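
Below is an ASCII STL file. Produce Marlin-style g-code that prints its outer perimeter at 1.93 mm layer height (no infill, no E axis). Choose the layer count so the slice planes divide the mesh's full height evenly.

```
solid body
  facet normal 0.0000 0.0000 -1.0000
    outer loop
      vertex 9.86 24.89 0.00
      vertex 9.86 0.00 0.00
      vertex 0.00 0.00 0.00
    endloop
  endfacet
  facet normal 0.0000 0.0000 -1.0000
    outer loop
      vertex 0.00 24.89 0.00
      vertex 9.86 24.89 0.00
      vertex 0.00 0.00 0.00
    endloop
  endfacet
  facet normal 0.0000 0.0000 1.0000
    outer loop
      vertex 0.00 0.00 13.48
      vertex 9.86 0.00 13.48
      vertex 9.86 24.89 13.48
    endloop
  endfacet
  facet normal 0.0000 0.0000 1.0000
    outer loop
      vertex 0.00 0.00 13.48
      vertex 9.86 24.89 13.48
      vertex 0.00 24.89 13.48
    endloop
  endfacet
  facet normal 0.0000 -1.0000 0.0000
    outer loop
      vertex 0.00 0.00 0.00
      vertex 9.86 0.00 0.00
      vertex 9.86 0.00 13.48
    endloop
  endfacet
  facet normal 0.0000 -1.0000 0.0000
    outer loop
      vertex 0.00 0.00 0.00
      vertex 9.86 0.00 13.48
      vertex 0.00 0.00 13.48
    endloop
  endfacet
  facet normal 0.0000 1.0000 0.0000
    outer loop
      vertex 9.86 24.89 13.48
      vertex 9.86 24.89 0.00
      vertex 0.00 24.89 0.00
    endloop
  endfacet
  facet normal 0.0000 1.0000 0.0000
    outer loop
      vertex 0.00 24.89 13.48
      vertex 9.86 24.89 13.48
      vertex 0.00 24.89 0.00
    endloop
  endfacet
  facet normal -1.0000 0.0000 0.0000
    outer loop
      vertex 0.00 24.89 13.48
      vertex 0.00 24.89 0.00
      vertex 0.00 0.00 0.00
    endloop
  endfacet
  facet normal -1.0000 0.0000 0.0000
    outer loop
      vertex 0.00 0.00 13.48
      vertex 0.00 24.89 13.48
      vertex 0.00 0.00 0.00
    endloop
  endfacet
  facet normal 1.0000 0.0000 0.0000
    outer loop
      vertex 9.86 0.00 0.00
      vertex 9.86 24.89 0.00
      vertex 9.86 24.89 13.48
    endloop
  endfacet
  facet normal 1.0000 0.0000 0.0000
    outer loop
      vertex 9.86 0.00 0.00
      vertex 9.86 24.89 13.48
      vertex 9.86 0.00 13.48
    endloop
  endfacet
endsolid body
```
; perimeter-only toolpath
G21 ; units = mm
G90 ; absolute positioning
G28 ; home
; layer 1
G0 Z1.93
G0 X0.00 Y0.00
G1 X9.86 Y0.00
G1 X9.86 Y24.89
G1 X0.00 Y24.89
G1 X0.00 Y0.00
; layer 2
G0 Z3.85
G0 X0.00 Y0.00
G1 X9.86 Y0.00
G1 X9.86 Y24.89
G1 X0.00 Y24.89
G1 X0.00 Y0.00
; layer 3
G0 Z5.78
G0 X0.00 Y0.00
G1 X9.86 Y0.00
G1 X9.86 Y24.89
G1 X0.00 Y24.89
G1 X0.00 Y0.00
; layer 4
G0 Z7.70
G0 X0.00 Y0.00
G1 X9.86 Y0.00
G1 X9.86 Y24.89
G1 X0.00 Y24.89
G1 X0.00 Y0.00
; layer 5
G0 Z9.63
G0 X0.00 Y0.00
G1 X9.86 Y0.00
G1 X9.86 Y24.89
G1 X0.00 Y24.89
G1 X0.00 Y0.00
; layer 6
G0 Z11.55
G0 X0.00 Y0.00
G1 X9.86 Y0.00
G1 X9.86 Y24.89
G1 X0.00 Y24.89
G1 X0.00 Y0.00
; layer 7
G0 Z13.48
G0 X0.00 Y0.00
G1 X9.86 Y0.00
G1 X9.86 Y24.89
G1 X0.00 Y24.89
G1 X0.00 Y0.00
M2 ; end

The solid is a rectangular box, roughly 9.86 × 24.9 mm footprint and 13.5 mm tall. Slicing at Δz = 1.93 mm — 7 equal slices spanning the solid's height, so layer i sits at z = i·h/7 — gives 7 non-empty perimeters. Each is a 4-segment closed polygon; G0 lifts to the layer z and rapids to the start vertex, then G1 traces the edges.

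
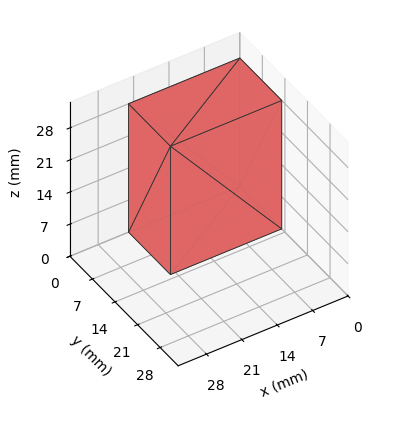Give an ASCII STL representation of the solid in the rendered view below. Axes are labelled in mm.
Reading the render: the shape is a rectangular box, roughly 22 × 13 mm footprint and 28 mm tall (dimensions read to the nearest mm from the axis ticks). For the STL, each face is triangulated and given an outward normal.

solid part
  facet normal 0.0000 0.0000 -1.0000
    outer loop
      vertex 22.0 13.0 0.0
      vertex 22.0 0.0 0.0
      vertex 0.0 0.0 0.0
    endloop
  endfacet
  facet normal 0.0000 0.0000 -1.0000
    outer loop
      vertex 0.0 13.0 0.0
      vertex 22.0 13.0 0.0
      vertex 0.0 0.0 0.0
    endloop
  endfacet
  facet normal 0.0000 0.0000 1.0000
    outer loop
      vertex 0.0 0.0 28.0
      vertex 22.0 0.0 28.0
      vertex 22.0 13.0 28.0
    endloop
  endfacet
  facet normal 0.0000 0.0000 1.0000
    outer loop
      vertex 0.0 0.0 28.0
      vertex 22.0 13.0 28.0
      vertex 0.0 13.0 28.0
    endloop
  endfacet
  facet normal 0.0000 -1.0000 0.0000
    outer loop
      vertex 0.0 0.0 0.0
      vertex 22.0 0.0 0.0
      vertex 22.0 0.0 28.0
    endloop
  endfacet
  facet normal 0.0000 -1.0000 0.0000
    outer loop
      vertex 0.0 0.0 0.0
      vertex 22.0 0.0 28.0
      vertex 0.0 0.0 28.0
    endloop
  endfacet
  facet normal 0.0000 1.0000 0.0000
    outer loop
      vertex 22.0 13.0 28.0
      vertex 22.0 13.0 0.0
      vertex 0.0 13.0 0.0
    endloop
  endfacet
  facet normal 0.0000 1.0000 0.0000
    outer loop
      vertex 0.0 13.0 28.0
      vertex 22.0 13.0 28.0
      vertex 0.0 13.0 0.0
    endloop
  endfacet
  facet normal -1.0000 0.0000 0.0000
    outer loop
      vertex 0.0 13.0 28.0
      vertex 0.0 13.0 0.0
      vertex 0.0 0.0 0.0
    endloop
  endfacet
  facet normal -1.0000 0.0000 0.0000
    outer loop
      vertex 0.0 0.0 28.0
      vertex 0.0 13.0 28.0
      vertex 0.0 0.0 0.0
    endloop
  endfacet
  facet normal 1.0000 0.0000 0.0000
    outer loop
      vertex 22.0 0.0 0.0
      vertex 22.0 13.0 0.0
      vertex 22.0 13.0 28.0
    endloop
  endfacet
  facet normal 1.0000 0.0000 0.0000
    outer loop
      vertex 22.0 0.0 0.0
      vertex 22.0 13.0 28.0
      vertex 22.0 0.0 28.0
    endloop
  endfacet
endsolid part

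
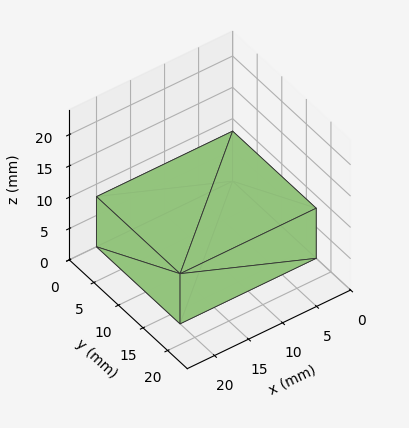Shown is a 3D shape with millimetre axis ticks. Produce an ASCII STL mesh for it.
Reading the render: the shape is a rectangular box, roughly 20 × 17 mm footprint and 8 mm tall (dimensions read to the nearest mm from the axis ticks). For the STL, each face is triangulated and given an outward normal.

solid part
  facet normal 0.0000 0.0000 -1.0000
    outer loop
      vertex 20.000 17.000 0.000
      vertex 20.000 0.000 0.000
      vertex 0.000 0.000 0.000
    endloop
  endfacet
  facet normal 0.0000 0.0000 -1.0000
    outer loop
      vertex 0.000 17.000 0.000
      vertex 20.000 17.000 0.000
      vertex 0.000 0.000 0.000
    endloop
  endfacet
  facet normal 0.0000 0.0000 1.0000
    outer loop
      vertex 0.000 0.000 8.000
      vertex 20.000 0.000 8.000
      vertex 20.000 17.000 8.000
    endloop
  endfacet
  facet normal 0.0000 0.0000 1.0000
    outer loop
      vertex 0.000 0.000 8.000
      vertex 20.000 17.000 8.000
      vertex 0.000 17.000 8.000
    endloop
  endfacet
  facet normal 0.0000 -1.0000 0.0000
    outer loop
      vertex 0.000 0.000 0.000
      vertex 20.000 0.000 0.000
      vertex 20.000 0.000 8.000
    endloop
  endfacet
  facet normal 0.0000 -1.0000 0.0000
    outer loop
      vertex 0.000 0.000 0.000
      vertex 20.000 0.000 8.000
      vertex 0.000 0.000 8.000
    endloop
  endfacet
  facet normal 0.0000 1.0000 0.0000
    outer loop
      vertex 20.000 17.000 8.000
      vertex 20.000 17.000 0.000
      vertex 0.000 17.000 0.000
    endloop
  endfacet
  facet normal 0.0000 1.0000 0.0000
    outer loop
      vertex 0.000 17.000 8.000
      vertex 20.000 17.000 8.000
      vertex 0.000 17.000 0.000
    endloop
  endfacet
  facet normal -1.0000 0.0000 0.0000
    outer loop
      vertex 0.000 17.000 8.000
      vertex 0.000 17.000 0.000
      vertex 0.000 0.000 0.000
    endloop
  endfacet
  facet normal -1.0000 0.0000 0.0000
    outer loop
      vertex 0.000 0.000 8.000
      vertex 0.000 17.000 8.000
      vertex 0.000 0.000 0.000
    endloop
  endfacet
  facet normal 1.0000 0.0000 0.0000
    outer loop
      vertex 20.000 0.000 0.000
      vertex 20.000 17.000 0.000
      vertex 20.000 17.000 8.000
    endloop
  endfacet
  facet normal 1.0000 0.0000 0.0000
    outer loop
      vertex 20.000 0.000 0.000
      vertex 20.000 17.000 8.000
      vertex 20.000 0.000 8.000
    endloop
  endfacet
endsolid part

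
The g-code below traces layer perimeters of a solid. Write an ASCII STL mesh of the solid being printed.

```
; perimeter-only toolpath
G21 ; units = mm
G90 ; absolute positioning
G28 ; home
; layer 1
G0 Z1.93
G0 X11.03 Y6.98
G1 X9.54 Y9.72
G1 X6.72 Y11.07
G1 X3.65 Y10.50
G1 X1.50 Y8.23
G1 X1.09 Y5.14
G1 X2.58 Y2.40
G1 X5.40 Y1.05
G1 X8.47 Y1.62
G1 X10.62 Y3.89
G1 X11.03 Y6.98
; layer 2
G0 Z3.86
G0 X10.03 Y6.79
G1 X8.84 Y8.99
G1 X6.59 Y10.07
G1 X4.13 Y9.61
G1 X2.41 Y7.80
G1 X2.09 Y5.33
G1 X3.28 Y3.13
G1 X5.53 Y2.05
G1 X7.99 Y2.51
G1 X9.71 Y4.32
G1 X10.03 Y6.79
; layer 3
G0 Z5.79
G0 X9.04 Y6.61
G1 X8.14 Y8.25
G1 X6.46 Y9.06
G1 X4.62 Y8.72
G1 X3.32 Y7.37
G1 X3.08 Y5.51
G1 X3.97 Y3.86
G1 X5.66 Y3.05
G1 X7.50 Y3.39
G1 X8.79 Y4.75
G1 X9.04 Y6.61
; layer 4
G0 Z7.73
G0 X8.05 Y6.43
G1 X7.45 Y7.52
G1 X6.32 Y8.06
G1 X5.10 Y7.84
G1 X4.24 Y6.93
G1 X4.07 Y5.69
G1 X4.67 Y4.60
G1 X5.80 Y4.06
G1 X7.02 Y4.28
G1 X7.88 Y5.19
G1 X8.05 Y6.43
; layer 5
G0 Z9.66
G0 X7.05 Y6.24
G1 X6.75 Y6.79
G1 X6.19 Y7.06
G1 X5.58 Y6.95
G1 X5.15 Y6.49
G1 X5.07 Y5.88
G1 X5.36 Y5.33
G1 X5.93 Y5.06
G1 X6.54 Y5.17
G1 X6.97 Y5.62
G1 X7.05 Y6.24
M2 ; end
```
solid part
  facet normal 0.0000 0.0000 -1.0000
    outer loop
      vertex 6.85 12.07 0.00
      vertex 10.23 10.45 0.00
      vertex 12.02 7.16 0.00
    endloop
  endfacet
  facet normal 0.0000 0.0000 -1.0000
    outer loop
      vertex 3.17 11.39 0.00
      vertex 6.85 12.07 0.00
      vertex 12.02 7.16 0.00
    endloop
  endfacet
  facet normal 0.0000 0.0000 -1.0000
    outer loop
      vertex 0.59 8.67 0.00
      vertex 3.17 11.39 0.00
      vertex 12.02 7.16 0.00
    endloop
  endfacet
  facet normal 0.0000 0.0000 -1.0000
    outer loop
      vertex 0.10 4.96 0.00
      vertex 0.59 8.67 0.00
      vertex 12.02 7.16 0.00
    endloop
  endfacet
  facet normal 0.0000 0.0000 -1.0000
    outer loop
      vertex 1.89 1.67 0.00
      vertex 0.10 4.96 0.00
      vertex 12.02 7.16 0.00
    endloop
  endfacet
  facet normal 0.0000 0.0000 -1.0000
    outer loop
      vertex 5.27 0.05 0.00
      vertex 1.89 1.67 0.00
      vertex 12.02 7.16 0.00
    endloop
  endfacet
  facet normal 0.0000 0.0000 -1.0000
    outer loop
      vertex 8.95 0.73 0.00
      vertex 5.27 0.05 0.00
      vertex 12.02 7.16 0.00
    endloop
  endfacet
  facet normal 0.0000 0.0000 -1.0000
    outer loop
      vertex 11.53 3.45 0.00
      vertex 8.95 0.73 0.00
      vertex 12.02 7.16 0.00
    endloop
  endfacet
  facet normal 0.7866 0.4280 0.4451
    outer loop
      vertex 12.02 7.16 0.00
      vertex 10.23 10.45 0.00
      vertex 6.06 6.06 11.59
    endloop
  endfacet
  facet normal 0.3870 0.8075 0.4451
    outer loop
      vertex 10.23 10.45 0.00
      vertex 6.85 12.07 0.00
      vertex 6.06 6.06 11.59
    endloop
  endfacet
  facet normal -0.1627 0.8804 0.4454
    outer loop
      vertex 6.85 12.07 0.00
      vertex 3.17 11.39 0.00
      vertex 6.06 6.06 11.59
    endloop
  endfacet
  facet normal -0.6496 0.6162 0.4453
    outer loop
      vertex 3.17 11.39 0.00
      vertex 0.59 8.67 0.00
      vertex 6.06 6.06 11.59
    endloop
  endfacet
  facet normal -0.8877 0.1172 0.4453
    outer loop
      vertex 0.59 8.67 0.00
      vertex 0.10 4.96 0.00
      vertex 6.06 6.06 11.59
    endloop
  endfacet
  facet normal -0.7866 -0.4280 0.4451
    outer loop
      vertex 0.10 4.96 0.00
      vertex 1.89 1.67 0.00
      vertex 6.06 6.06 11.59
    endloop
  endfacet
  facet normal -0.3870 -0.8075 0.4451
    outer loop
      vertex 1.89 1.67 0.00
      vertex 5.27 0.05 0.00
      vertex 6.06 6.06 11.59
    endloop
  endfacet
  facet normal 0.1627 -0.8804 0.4454
    outer loop
      vertex 5.27 0.05 0.00
      vertex 8.95 0.73 0.00
      vertex 6.06 6.06 11.59
    endloop
  endfacet
  facet normal 0.6496 -0.6162 0.4453
    outer loop
      vertex 8.95 0.73 0.00
      vertex 11.53 3.45 0.00
      vertex 6.06 6.06 11.59
    endloop
  endfacet
  facet normal 0.8877 -0.1172 0.4453
    outer loop
      vertex 11.53 3.45 0.00
      vertex 12.02 7.16 0.00
      vertex 6.06 6.06 11.59
    endloop
  endfacet
endsolid part

The G0 Z moves step by Δz≈1.93 mm. The G1 loops shrink linearly with z, so the solid tapers from its base footprint up to z≈11.6. Closing with a flat bottom cap and the tapered top and triangulating gives 18 facets — a regular 10-sided pyramid, base circumscribed radius ≈ 6.06 mm, apex at z ≈ 11.6 mm.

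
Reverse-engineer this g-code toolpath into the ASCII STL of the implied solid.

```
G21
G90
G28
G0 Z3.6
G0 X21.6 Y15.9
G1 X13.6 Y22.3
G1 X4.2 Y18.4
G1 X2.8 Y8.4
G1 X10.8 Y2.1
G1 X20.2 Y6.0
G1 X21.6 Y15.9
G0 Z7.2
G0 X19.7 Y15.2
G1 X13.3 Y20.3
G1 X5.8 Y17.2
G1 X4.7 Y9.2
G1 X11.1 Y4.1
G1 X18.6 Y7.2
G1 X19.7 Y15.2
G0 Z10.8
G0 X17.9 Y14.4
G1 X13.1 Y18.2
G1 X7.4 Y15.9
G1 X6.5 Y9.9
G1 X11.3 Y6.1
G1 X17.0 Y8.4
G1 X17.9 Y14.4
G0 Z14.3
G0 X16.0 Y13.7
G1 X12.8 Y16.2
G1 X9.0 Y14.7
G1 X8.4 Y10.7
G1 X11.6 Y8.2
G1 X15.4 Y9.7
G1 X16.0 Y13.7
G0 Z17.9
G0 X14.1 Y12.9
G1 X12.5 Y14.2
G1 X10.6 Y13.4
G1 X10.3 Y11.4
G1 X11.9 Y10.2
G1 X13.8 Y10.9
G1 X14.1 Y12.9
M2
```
solid part
  facet normal 0.0000 0.0000 -1.0000
    outer loop
      vertex 2.6 19.7 0.0
      vertex 13.9 24.3 0.0
      vertex 23.5 16.7 0.0
    endloop
  endfacet
  facet normal 0.0000 0.0000 -1.0000
    outer loop
      vertex 0.9 7.7 0.0
      vertex 2.6 19.7 0.0
      vertex 23.5 16.7 0.0
    endloop
  endfacet
  facet normal 0.0000 0.0000 -1.0000
    outer loop
      vertex 10.5 0.1 0.0
      vertex 0.9 7.7 0.0
      vertex 23.5 16.7 0.0
    endloop
  endfacet
  facet normal 0.0000 0.0000 -1.0000
    outer loop
      vertex 21.8 4.7 0.0
      vertex 10.5 0.1 0.0
      vertex 23.5 16.7 0.0
    endloop
  endfacet
  facet normal 0.5573 0.7040 0.4403
    outer loop
      vertex 23.5 16.7 0.0
      vertex 13.9 24.3 0.0
      vertex 12.2 12.2 21.5
    endloop
  endfacet
  facet normal -0.3384 0.8312 0.4411
    outer loop
      vertex 13.9 24.3 0.0
      vertex 2.6 19.7 0.0
      vertex 12.2 12.2 21.5
    endloop
  endfacet
  facet normal -0.8888 0.1259 0.4408
    outer loop
      vertex 2.6 19.7 0.0
      vertex 0.9 7.7 0.0
      vertex 12.2 12.2 21.5
    endloop
  endfacet
  facet normal -0.5573 -0.7040 0.4403
    outer loop
      vertex 0.9 7.7 0.0
      vertex 10.5 0.1 0.0
      vertex 12.2 12.2 21.5
    endloop
  endfacet
  facet normal 0.3384 -0.8312 0.4411
    outer loop
      vertex 10.5 0.1 0.0
      vertex 21.8 4.7 0.0
      vertex 12.2 12.2 21.5
    endloop
  endfacet
  facet normal 0.8888 -0.1259 0.4408
    outer loop
      vertex 21.8 4.7 0.0
      vertex 23.5 16.7 0.0
      vertex 12.2 12.2 21.5
    endloop
  endfacet
endsolid part

The G0 Z moves step by Δz≈3.6 mm. The G1 loops shrink linearly with z, so the solid tapers from its base footprint up to z≈21.5. Closing with a flat bottom cap and the tapered top and triangulating gives 10 facets — a regular 6-sided pyramid, base circumscribed radius ≈ 12.2 mm, apex at z ≈ 21.5 mm.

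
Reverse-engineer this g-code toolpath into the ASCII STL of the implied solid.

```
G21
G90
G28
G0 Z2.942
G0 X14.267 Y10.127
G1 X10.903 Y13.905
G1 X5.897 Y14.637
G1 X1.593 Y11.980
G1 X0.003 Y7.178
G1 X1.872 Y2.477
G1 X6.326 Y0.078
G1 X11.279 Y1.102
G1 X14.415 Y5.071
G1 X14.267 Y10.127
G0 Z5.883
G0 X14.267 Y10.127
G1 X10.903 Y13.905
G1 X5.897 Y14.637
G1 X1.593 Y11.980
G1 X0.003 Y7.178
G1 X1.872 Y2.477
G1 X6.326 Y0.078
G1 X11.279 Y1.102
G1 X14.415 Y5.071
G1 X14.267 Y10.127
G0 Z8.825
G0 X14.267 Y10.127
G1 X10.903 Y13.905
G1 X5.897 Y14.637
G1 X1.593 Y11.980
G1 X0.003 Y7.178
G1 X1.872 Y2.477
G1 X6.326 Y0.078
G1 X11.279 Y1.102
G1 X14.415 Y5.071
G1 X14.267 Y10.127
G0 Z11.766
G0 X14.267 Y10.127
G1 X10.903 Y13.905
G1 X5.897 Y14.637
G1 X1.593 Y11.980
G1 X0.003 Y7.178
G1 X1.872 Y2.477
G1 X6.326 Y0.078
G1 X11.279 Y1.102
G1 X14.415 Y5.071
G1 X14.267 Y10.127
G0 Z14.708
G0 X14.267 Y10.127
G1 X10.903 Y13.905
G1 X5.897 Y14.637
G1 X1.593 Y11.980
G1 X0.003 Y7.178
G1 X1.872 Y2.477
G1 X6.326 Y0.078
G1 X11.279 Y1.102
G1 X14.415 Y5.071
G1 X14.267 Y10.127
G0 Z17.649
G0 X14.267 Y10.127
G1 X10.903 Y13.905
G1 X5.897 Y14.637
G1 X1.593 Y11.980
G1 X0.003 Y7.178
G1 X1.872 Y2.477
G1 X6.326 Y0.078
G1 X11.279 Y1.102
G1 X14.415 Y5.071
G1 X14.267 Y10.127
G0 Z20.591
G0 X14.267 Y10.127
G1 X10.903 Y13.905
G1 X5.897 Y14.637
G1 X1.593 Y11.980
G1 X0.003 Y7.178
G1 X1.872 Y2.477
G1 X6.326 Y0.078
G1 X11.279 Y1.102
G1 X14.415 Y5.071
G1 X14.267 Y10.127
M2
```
solid part
  facet normal 0.0000 0.0000 -1.0000
    outer loop
      vertex 5.897 14.637 0.000
      vertex 10.903 13.905 0.000
      vertex 14.267 10.127 0.000
    endloop
  endfacet
  facet normal 0.0000 0.0000 -1.0000
    outer loop
      vertex 1.593 11.980 0.000
      vertex 5.897 14.637 0.000
      vertex 14.267 10.127 0.000
    endloop
  endfacet
  facet normal 0.0000 0.0000 -1.0000
    outer loop
      vertex 0.003 7.178 0.000
      vertex 1.593 11.980 0.000
      vertex 14.267 10.127 0.000
    endloop
  endfacet
  facet normal 0.0000 0.0000 -1.0000
    outer loop
      vertex 1.872 2.477 0.000
      vertex 0.003 7.178 0.000
      vertex 14.267 10.127 0.000
    endloop
  endfacet
  facet normal 0.0000 0.0000 -1.0000
    outer loop
      vertex 6.326 0.078 0.000
      vertex 1.872 2.477 0.000
      vertex 14.267 10.127 0.000
    endloop
  endfacet
  facet normal 0.0000 0.0000 -1.0000
    outer loop
      vertex 11.279 1.102 0.000
      vertex 6.326 0.078 0.000
      vertex 14.267 10.127 0.000
    endloop
  endfacet
  facet normal 0.0000 0.0000 -1.0000
    outer loop
      vertex 14.415 5.071 0.000
      vertex 11.279 1.102 0.000
      vertex 14.267 10.127 0.000
    endloop
  endfacet
  facet normal 0.0000 0.0000 1.0000
    outer loop
      vertex 14.267 10.127 20.591
      vertex 10.903 13.905 20.591
      vertex 5.897 14.637 20.591
    endloop
  endfacet
  facet normal 0.0000 0.0000 1.0000
    outer loop
      vertex 14.267 10.127 20.591
      vertex 5.897 14.637 20.591
      vertex 1.593 11.980 20.591
    endloop
  endfacet
  facet normal 0.0000 0.0000 1.0000
    outer loop
      vertex 14.267 10.127 20.591
      vertex 1.593 11.980 20.591
      vertex 0.003 7.178 20.591
    endloop
  endfacet
  facet normal 0.0000 0.0000 1.0000
    outer loop
      vertex 14.267 10.127 20.591
      vertex 0.003 7.178 20.591
      vertex 1.872 2.477 20.591
    endloop
  endfacet
  facet normal 0.0000 0.0000 1.0000
    outer loop
      vertex 14.267 10.127 20.591
      vertex 1.872 2.477 20.591
      vertex 6.326 0.078 20.591
    endloop
  endfacet
  facet normal 0.0000 0.0000 1.0000
    outer loop
      vertex 14.267 10.127 20.591
      vertex 6.326 0.078 20.591
      vertex 11.279 1.102 20.591
    endloop
  endfacet
  facet normal 0.0000 0.0000 1.0000
    outer loop
      vertex 14.267 10.127 20.591
      vertex 11.279 1.102 20.591
      vertex 14.415 5.071 20.591
    endloop
  endfacet
  facet normal 0.7468 0.6650 0.0000
    outer loop
      vertex 14.267 10.127 0.000
      vertex 10.903 13.905 0.000
      vertex 10.903 13.905 20.591
    endloop
  endfacet
  facet normal 0.7468 0.6650 0.0000
    outer loop
      vertex 14.267 10.127 0.000
      vertex 10.903 13.905 20.591
      vertex 14.267 10.127 20.591
    endloop
  endfacet
  facet normal 0.1447 0.9895 0.0000
    outer loop
      vertex 10.903 13.905 0.000
      vertex 5.897 14.637 0.000
      vertex 5.897 14.637 20.591
    endloop
  endfacet
  facet normal 0.1447 0.9895 0.0000
    outer loop
      vertex 10.903 13.905 0.000
      vertex 5.897 14.637 20.591
      vertex 10.903 13.905 20.591
    endloop
  endfacet
  facet normal -0.5253 0.8509 0.0000
    outer loop
      vertex 5.897 14.637 0.000
      vertex 1.593 11.980 0.000
      vertex 1.593 11.980 20.591
    endloop
  endfacet
  facet normal -0.5253 0.8509 0.0000
    outer loop
      vertex 5.897 14.637 0.000
      vertex 1.593 11.980 20.591
      vertex 5.897 14.637 20.591
    endloop
  endfacet
  facet normal -0.9493 0.3143 0.0000
    outer loop
      vertex 1.593 11.980 0.000
      vertex 0.003 7.178 0.000
      vertex 0.003 7.178 20.591
    endloop
  endfacet
  facet normal -0.9493 0.3143 0.0000
    outer loop
      vertex 1.593 11.980 0.000
      vertex 0.003 7.178 20.591
      vertex 1.593 11.980 20.591
    endloop
  endfacet
  facet normal -0.9293 -0.3694 0.0000
    outer loop
      vertex 0.003 7.178 0.000
      vertex 1.872 2.477 0.000
      vertex 1.872 2.477 20.591
    endloop
  endfacet
  facet normal -0.9293 -0.3694 0.0000
    outer loop
      vertex 0.003 7.178 0.000
      vertex 1.872 2.477 20.591
      vertex 0.003 7.178 20.591
    endloop
  endfacet
  facet normal -0.4742 -0.8804 0.0000
    outer loop
      vertex 1.872 2.477 0.000
      vertex 6.326 0.078 0.000
      vertex 6.326 0.078 20.591
    endloop
  endfacet
  facet normal -0.4742 -0.8804 0.0000
    outer loop
      vertex 1.872 2.477 0.000
      vertex 6.326 0.078 20.591
      vertex 1.872 2.477 20.591
    endloop
  endfacet
  facet normal 0.2025 -0.9793 0.0000
    outer loop
      vertex 6.326 0.078 0.000
      vertex 11.279 1.102 0.000
      vertex 11.279 1.102 20.591
    endloop
  endfacet
  facet normal 0.2025 -0.9793 0.0000
    outer loop
      vertex 6.326 0.078 0.000
      vertex 11.279 1.102 20.591
      vertex 6.326 0.078 20.591
    endloop
  endfacet
  facet normal 0.7846 -0.6200 0.0000
    outer loop
      vertex 11.279 1.102 0.000
      vertex 14.415 5.071 0.000
      vertex 14.415 5.071 20.591
    endloop
  endfacet
  facet normal 0.7846 -0.6200 0.0000
    outer loop
      vertex 11.279 1.102 0.000
      vertex 14.415 5.071 20.591
      vertex 11.279 1.102 20.591
    endloop
  endfacet
  facet normal 0.9996 0.0293 0.0000
    outer loop
      vertex 14.415 5.071 0.000
      vertex 14.267 10.127 0.000
      vertex 14.267 10.127 20.591
    endloop
  endfacet
  facet normal 0.9996 0.0293 0.0000
    outer loop
      vertex 14.415 5.071 0.000
      vertex 14.267 10.127 20.591
      vertex 14.415 5.071 20.591
    endloop
  endfacet
endsolid part

The G0 Z moves step by Δz≈2.942 mm. Every layer's G1 loop is the same polygon, so the solid is a straight extrusion of it from z=0 to z≈20.6. Closing with flat bottom and top caps and triangulating gives 32 facets — a regular 9-sided prism (a cylinder approximated with 9 flat sides), circumscribed radius ≈ 7.39 mm, height ≈ 20.6 mm.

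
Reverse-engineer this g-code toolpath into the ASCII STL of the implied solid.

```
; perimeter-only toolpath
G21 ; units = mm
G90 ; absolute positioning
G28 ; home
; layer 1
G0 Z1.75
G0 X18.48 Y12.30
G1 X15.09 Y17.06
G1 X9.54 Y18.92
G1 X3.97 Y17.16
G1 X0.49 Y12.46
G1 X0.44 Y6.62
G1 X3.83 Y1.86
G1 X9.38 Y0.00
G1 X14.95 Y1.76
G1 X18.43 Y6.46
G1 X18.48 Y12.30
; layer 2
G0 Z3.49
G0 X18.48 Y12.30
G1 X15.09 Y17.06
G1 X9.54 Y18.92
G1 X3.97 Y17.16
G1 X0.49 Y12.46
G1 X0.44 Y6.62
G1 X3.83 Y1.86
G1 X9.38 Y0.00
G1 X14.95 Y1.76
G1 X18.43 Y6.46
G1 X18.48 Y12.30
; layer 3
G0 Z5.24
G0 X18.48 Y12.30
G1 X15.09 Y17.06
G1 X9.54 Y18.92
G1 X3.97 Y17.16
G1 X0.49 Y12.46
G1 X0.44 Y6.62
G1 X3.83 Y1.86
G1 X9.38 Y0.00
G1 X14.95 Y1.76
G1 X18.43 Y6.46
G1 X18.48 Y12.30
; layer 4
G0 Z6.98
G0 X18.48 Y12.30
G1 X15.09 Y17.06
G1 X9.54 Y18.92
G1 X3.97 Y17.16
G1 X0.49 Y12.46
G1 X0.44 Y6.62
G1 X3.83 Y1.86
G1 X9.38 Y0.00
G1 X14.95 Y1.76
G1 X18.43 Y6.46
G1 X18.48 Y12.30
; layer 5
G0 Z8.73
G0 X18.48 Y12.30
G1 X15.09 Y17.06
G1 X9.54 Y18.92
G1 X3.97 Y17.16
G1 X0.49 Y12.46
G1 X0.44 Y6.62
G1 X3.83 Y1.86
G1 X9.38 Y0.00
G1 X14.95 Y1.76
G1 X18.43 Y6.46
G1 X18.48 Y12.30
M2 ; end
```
solid part
  facet normal 0.0000 0.0000 -1.0000
    outer loop
      vertex 9.54 18.92 0.00
      vertex 15.09 17.06 0.00
      vertex 18.48 12.30 0.00
    endloop
  endfacet
  facet normal 0.0000 0.0000 -1.0000
    outer loop
      vertex 3.97 17.16 0.00
      vertex 9.54 18.92 0.00
      vertex 18.48 12.30 0.00
    endloop
  endfacet
  facet normal 0.0000 0.0000 -1.0000
    outer loop
      vertex 0.49 12.46 0.00
      vertex 3.97 17.16 0.00
      vertex 18.48 12.30 0.00
    endloop
  endfacet
  facet normal 0.0000 0.0000 -1.0000
    outer loop
      vertex 0.44 6.62 0.00
      vertex 0.49 12.46 0.00
      vertex 18.48 12.30 0.00
    endloop
  endfacet
  facet normal 0.0000 0.0000 -1.0000
    outer loop
      vertex 3.83 1.86 0.00
      vertex 0.44 6.62 0.00
      vertex 18.48 12.30 0.00
    endloop
  endfacet
  facet normal 0.0000 0.0000 -1.0000
    outer loop
      vertex 9.38 0.00 0.00
      vertex 3.83 1.86 0.00
      vertex 18.48 12.30 0.00
    endloop
  endfacet
  facet normal 0.0000 0.0000 -1.0000
    outer loop
      vertex 14.95 1.76 0.00
      vertex 9.38 0.00 0.00
      vertex 18.48 12.30 0.00
    endloop
  endfacet
  facet normal 0.0000 0.0000 -1.0000
    outer loop
      vertex 18.43 6.46 0.00
      vertex 14.95 1.76 0.00
      vertex 18.48 12.30 0.00
    endloop
  endfacet
  facet normal 0.0000 0.0000 1.0000
    outer loop
      vertex 18.48 12.30 8.73
      vertex 15.09 17.06 8.73
      vertex 9.54 18.92 8.73
    endloop
  endfacet
  facet normal 0.0000 0.0000 1.0000
    outer loop
      vertex 18.48 12.30 8.73
      vertex 9.54 18.92 8.73
      vertex 3.97 17.16 8.73
    endloop
  endfacet
  facet normal 0.0000 0.0000 1.0000
    outer loop
      vertex 18.48 12.30 8.73
      vertex 3.97 17.16 8.73
      vertex 0.49 12.46 8.73
    endloop
  endfacet
  facet normal 0.0000 0.0000 1.0000
    outer loop
      vertex 18.48 12.30 8.73
      vertex 0.49 12.46 8.73
      vertex 0.44 6.62 8.73
    endloop
  endfacet
  facet normal 0.0000 0.0000 1.0000
    outer loop
      vertex 18.48 12.30 8.73
      vertex 0.44 6.62 8.73
      vertex 3.83 1.86 8.73
    endloop
  endfacet
  facet normal 0.0000 0.0000 1.0000
    outer loop
      vertex 18.48 12.30 8.73
      vertex 3.83 1.86 8.73
      vertex 9.38 0.00 8.73
    endloop
  endfacet
  facet normal 0.0000 0.0000 1.0000
    outer loop
      vertex 18.48 12.30 8.73
      vertex 9.38 0.00 8.73
      vertex 14.95 1.76 8.73
    endloop
  endfacet
  facet normal 0.0000 0.0000 1.0000
    outer loop
      vertex 18.48 12.30 8.73
      vertex 14.95 1.76 8.73
      vertex 18.43 6.46 8.73
    endloop
  endfacet
  facet normal 0.8145 0.5801 0.0000
    outer loop
      vertex 18.48 12.30 0.00
      vertex 15.09 17.06 0.00
      vertex 15.09 17.06 8.73
    endloop
  endfacet
  facet normal 0.8145 0.5801 0.0000
    outer loop
      vertex 18.48 12.30 0.00
      vertex 15.09 17.06 8.73
      vertex 18.48 12.30 8.73
    endloop
  endfacet
  facet normal 0.3178 0.9482 0.0000
    outer loop
      vertex 15.09 17.06 0.00
      vertex 9.54 18.92 0.00
      vertex 9.54 18.92 8.73
    endloop
  endfacet
  facet normal 0.3178 0.9482 0.0000
    outer loop
      vertex 15.09 17.06 0.00
      vertex 9.54 18.92 8.73
      vertex 15.09 17.06 8.73
    endloop
  endfacet
  facet normal -0.3013 0.9535 0.0000
    outer loop
      vertex 9.54 18.92 0.00
      vertex 3.97 17.16 0.00
      vertex 3.97 17.16 8.73
    endloop
  endfacet
  facet normal -0.3013 0.9535 0.0000
    outer loop
      vertex 9.54 18.92 0.00
      vertex 3.97 17.16 8.73
      vertex 9.54 18.92 8.73
    endloop
  endfacet
  facet normal -0.8037 0.5951 0.0000
    outer loop
      vertex 3.97 17.16 0.00
      vertex 0.49 12.46 0.00
      vertex 0.49 12.46 8.73
    endloop
  endfacet
  facet normal -0.8037 0.5951 0.0000
    outer loop
      vertex 3.97 17.16 0.00
      vertex 0.49 12.46 8.73
      vertex 3.97 17.16 8.73
    endloop
  endfacet
  facet normal -1.0000 0.0086 0.0000
    outer loop
      vertex 0.49 12.46 0.00
      vertex 0.44 6.62 0.00
      vertex 0.44 6.62 8.73
    endloop
  endfacet
  facet normal -1.0000 0.0086 0.0000
    outer loop
      vertex 0.49 12.46 0.00
      vertex 0.44 6.62 8.73
      vertex 0.49 12.46 8.73
    endloop
  endfacet
  facet normal -0.8145 -0.5801 0.0000
    outer loop
      vertex 0.44 6.62 0.00
      vertex 3.83 1.86 0.00
      vertex 3.83 1.86 8.73
    endloop
  endfacet
  facet normal -0.8145 -0.5801 0.0000
    outer loop
      vertex 0.44 6.62 0.00
      vertex 3.83 1.86 8.73
      vertex 0.44 6.62 8.73
    endloop
  endfacet
  facet normal -0.3178 -0.9482 0.0000
    outer loop
      vertex 3.83 1.86 0.00
      vertex 9.38 0.00 0.00
      vertex 9.38 0.00 8.73
    endloop
  endfacet
  facet normal -0.3178 -0.9482 0.0000
    outer loop
      vertex 3.83 1.86 0.00
      vertex 9.38 0.00 8.73
      vertex 3.83 1.86 8.73
    endloop
  endfacet
  facet normal 0.3013 -0.9535 0.0000
    outer loop
      vertex 9.38 0.00 0.00
      vertex 14.95 1.76 0.00
      vertex 14.95 1.76 8.73
    endloop
  endfacet
  facet normal 0.3013 -0.9535 0.0000
    outer loop
      vertex 9.38 0.00 0.00
      vertex 14.95 1.76 8.73
      vertex 9.38 0.00 8.73
    endloop
  endfacet
  facet normal 0.8037 -0.5951 0.0000
    outer loop
      vertex 14.95 1.76 0.00
      vertex 18.43 6.46 0.00
      vertex 18.43 6.46 8.73
    endloop
  endfacet
  facet normal 0.8037 -0.5951 0.0000
    outer loop
      vertex 14.95 1.76 0.00
      vertex 18.43 6.46 8.73
      vertex 14.95 1.76 8.73
    endloop
  endfacet
  facet normal 1.0000 -0.0086 0.0000
    outer loop
      vertex 18.43 6.46 0.00
      vertex 18.48 12.30 0.00
      vertex 18.48 12.30 8.73
    endloop
  endfacet
  facet normal 1.0000 -0.0086 0.0000
    outer loop
      vertex 18.43 6.46 0.00
      vertex 18.48 12.30 8.73
      vertex 18.43 6.46 8.73
    endloop
  endfacet
endsolid part

The G0 Z moves step by Δz≈1.75 mm. Every layer's G1 loop is the same polygon, so the solid is a straight extrusion of it from z=0 to z≈8.73. Closing with flat bottom and top caps and triangulating gives 36 facets — a regular 10-sided prism (a cylinder approximated with 10 flat sides), circumscribed radius ≈ 9.46 mm, height ≈ 8.73 mm.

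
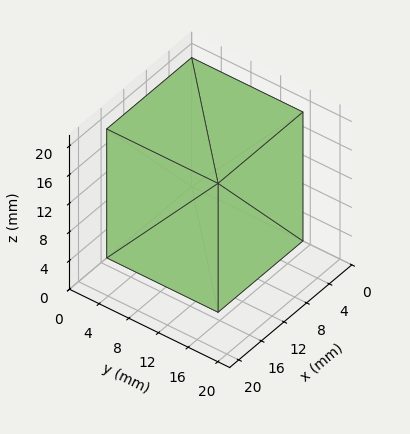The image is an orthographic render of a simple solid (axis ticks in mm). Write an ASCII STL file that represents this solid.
Reading the render: the shape is a rectangular box, roughly 15 × 15 mm footprint and 18 mm tall (dimensions read to the nearest mm from the axis ticks). For the STL, each face is triangulated and given an outward normal.

solid part
  facet normal 0.0000 0.0000 -1.0000
    outer loop
      vertex 15.00 15.00 0.00
      vertex 15.00 0.00 0.00
      vertex 0.00 0.00 0.00
    endloop
  endfacet
  facet normal 0.0000 0.0000 -1.0000
    outer loop
      vertex 0.00 15.00 0.00
      vertex 15.00 15.00 0.00
      vertex 0.00 0.00 0.00
    endloop
  endfacet
  facet normal 0.0000 0.0000 1.0000
    outer loop
      vertex 0.00 0.00 18.00
      vertex 15.00 0.00 18.00
      vertex 15.00 15.00 18.00
    endloop
  endfacet
  facet normal 0.0000 0.0000 1.0000
    outer loop
      vertex 0.00 0.00 18.00
      vertex 15.00 15.00 18.00
      vertex 0.00 15.00 18.00
    endloop
  endfacet
  facet normal 0.0000 -1.0000 0.0000
    outer loop
      vertex 0.00 0.00 0.00
      vertex 15.00 0.00 0.00
      vertex 15.00 0.00 18.00
    endloop
  endfacet
  facet normal 0.0000 -1.0000 0.0000
    outer loop
      vertex 0.00 0.00 0.00
      vertex 15.00 0.00 18.00
      vertex 0.00 0.00 18.00
    endloop
  endfacet
  facet normal 0.0000 1.0000 0.0000
    outer loop
      vertex 15.00 15.00 18.00
      vertex 15.00 15.00 0.00
      vertex 0.00 15.00 0.00
    endloop
  endfacet
  facet normal 0.0000 1.0000 0.0000
    outer loop
      vertex 0.00 15.00 18.00
      vertex 15.00 15.00 18.00
      vertex 0.00 15.00 0.00
    endloop
  endfacet
  facet normal -1.0000 0.0000 0.0000
    outer loop
      vertex 0.00 15.00 18.00
      vertex 0.00 15.00 0.00
      vertex 0.00 0.00 0.00
    endloop
  endfacet
  facet normal -1.0000 0.0000 0.0000
    outer loop
      vertex 0.00 0.00 18.00
      vertex 0.00 15.00 18.00
      vertex 0.00 0.00 0.00
    endloop
  endfacet
  facet normal 1.0000 0.0000 0.0000
    outer loop
      vertex 15.00 0.00 0.00
      vertex 15.00 15.00 0.00
      vertex 15.00 15.00 18.00
    endloop
  endfacet
  facet normal 1.0000 0.0000 0.0000
    outer loop
      vertex 15.00 0.00 0.00
      vertex 15.00 15.00 18.00
      vertex 15.00 0.00 18.00
    endloop
  endfacet
endsolid part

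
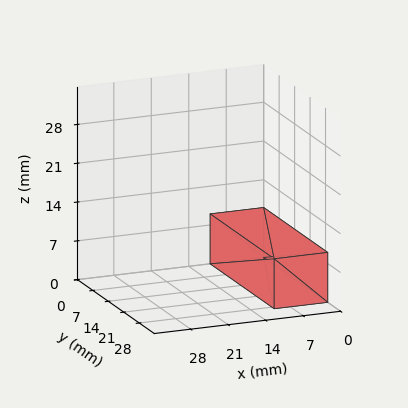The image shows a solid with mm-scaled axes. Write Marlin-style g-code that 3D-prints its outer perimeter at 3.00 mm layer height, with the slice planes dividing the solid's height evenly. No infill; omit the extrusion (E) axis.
Reading the render: the shape is a rectangular box, roughly 10 × 29 mm footprint and 9 mm tall (dimensions read to the nearest mm from the axis ticks). For the g-code, the solid's height is divided into equal slices at the stated Δz and each level perimeter traced with G1 moves after a G0 lift.

; perimeter-only toolpath
G21 ; units = mm
G90 ; absolute positioning
G28 ; home
; layer 1
G0 Z3.00
G0 X0.00 Y0.00
G1 X10.00 Y0.00
G1 X10.00 Y29.00
G1 X0.00 Y29.00
G1 X0.00 Y0.00
; layer 2
G0 Z6.00
G0 X0.00 Y0.00
G1 X10.00 Y0.00
G1 X10.00 Y29.00
G1 X0.00 Y29.00
G1 X0.00 Y0.00
; layer 3
G0 Z9.00
G0 X0.00 Y0.00
G1 X10.00 Y0.00
G1 X10.00 Y29.00
G1 X0.00 Y29.00
G1 X0.00 Y0.00
M2 ; end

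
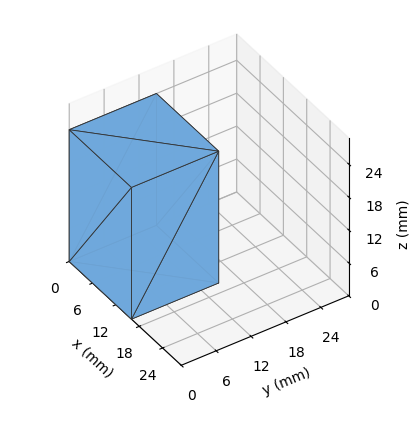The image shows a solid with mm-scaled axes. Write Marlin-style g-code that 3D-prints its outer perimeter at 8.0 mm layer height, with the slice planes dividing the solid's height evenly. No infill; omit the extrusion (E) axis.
Reading the render: the shape is a rectangular box, roughly 16 × 15 mm footprint and 24 mm tall (dimensions read to the nearest mm from the axis ticks). For the g-code, the solid's height is divided into equal slices at the stated Δz and each level perimeter traced with G1 moves after a G0 lift.

; perimeter-only toolpath
G21 ; units = mm
G90 ; absolute positioning
G28 ; home
; layer 1
G0 Z8.0
G0 X0.0 Y0.0
G1 X16.0 Y0.0
G1 X16.0 Y15.0
G1 X0.0 Y15.0
G1 X0.0 Y0.0
; layer 2
G0 Z16.0
G0 X0.0 Y0.0
G1 X16.0 Y0.0
G1 X16.0 Y15.0
G1 X0.0 Y15.0
G1 X0.0 Y0.0
; layer 3
G0 Z24.0
G0 X0.0 Y0.0
G1 X16.0 Y0.0
G1 X16.0 Y15.0
G1 X0.0 Y15.0
G1 X0.0 Y0.0
M2 ; end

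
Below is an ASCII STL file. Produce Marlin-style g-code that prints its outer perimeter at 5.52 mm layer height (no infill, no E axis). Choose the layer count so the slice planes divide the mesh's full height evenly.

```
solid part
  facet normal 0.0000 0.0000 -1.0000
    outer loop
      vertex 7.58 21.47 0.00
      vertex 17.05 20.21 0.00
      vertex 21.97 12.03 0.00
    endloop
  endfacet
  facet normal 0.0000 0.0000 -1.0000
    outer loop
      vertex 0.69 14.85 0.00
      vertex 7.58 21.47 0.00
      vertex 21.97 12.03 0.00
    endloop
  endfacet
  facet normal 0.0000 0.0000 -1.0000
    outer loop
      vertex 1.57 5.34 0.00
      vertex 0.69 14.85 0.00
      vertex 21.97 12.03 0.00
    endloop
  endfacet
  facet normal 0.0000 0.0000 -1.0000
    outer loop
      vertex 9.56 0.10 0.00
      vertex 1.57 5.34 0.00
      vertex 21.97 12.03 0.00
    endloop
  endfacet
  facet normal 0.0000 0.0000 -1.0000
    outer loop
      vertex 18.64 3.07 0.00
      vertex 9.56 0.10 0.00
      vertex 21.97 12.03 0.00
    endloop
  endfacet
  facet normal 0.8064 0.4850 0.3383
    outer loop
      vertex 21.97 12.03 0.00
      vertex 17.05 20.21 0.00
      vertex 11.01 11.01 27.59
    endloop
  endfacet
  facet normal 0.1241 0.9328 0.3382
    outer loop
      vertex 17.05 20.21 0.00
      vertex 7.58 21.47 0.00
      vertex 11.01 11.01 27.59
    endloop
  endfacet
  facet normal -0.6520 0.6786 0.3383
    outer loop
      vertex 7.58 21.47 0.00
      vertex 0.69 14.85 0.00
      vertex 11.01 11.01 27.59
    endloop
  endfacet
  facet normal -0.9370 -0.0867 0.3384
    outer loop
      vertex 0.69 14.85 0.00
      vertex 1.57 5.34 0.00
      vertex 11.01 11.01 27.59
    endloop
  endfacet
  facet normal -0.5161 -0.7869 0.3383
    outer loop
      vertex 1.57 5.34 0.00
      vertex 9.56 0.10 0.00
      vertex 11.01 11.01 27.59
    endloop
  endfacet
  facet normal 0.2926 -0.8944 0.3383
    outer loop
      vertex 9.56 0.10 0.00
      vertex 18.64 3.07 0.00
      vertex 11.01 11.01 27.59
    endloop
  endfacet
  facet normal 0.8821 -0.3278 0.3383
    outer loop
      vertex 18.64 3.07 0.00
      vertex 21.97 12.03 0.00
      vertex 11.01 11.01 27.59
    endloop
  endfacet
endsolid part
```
; perimeter-only toolpath
G21 ; units = mm
G90 ; absolute positioning
G28 ; home
; layer 1
G0 Z5.52
G0 X19.78 Y11.83
G1 X15.84 Y18.37
G1 X8.27 Y19.38
G1 X2.75 Y14.08
G1 X3.46 Y6.47
G1 X9.85 Y2.28
G1 X17.11 Y4.66
G1 X19.78 Y11.83
; layer 2
G0 Z11.04
G0 X17.59 Y11.62
G1 X14.63 Y16.53
G1 X8.95 Y17.29
G1 X4.82 Y13.31
G1 X5.35 Y7.61
G1 X10.14 Y4.46
G1 X15.59 Y6.25
G1 X17.59 Y11.62
; layer 3
G0 Z16.55
G0 X15.39 Y11.42
G1 X13.43 Y14.69
G1 X9.64 Y15.19
G1 X6.88 Y12.55
G1 X7.23 Y8.74
G1 X10.43 Y6.65
G1 X14.06 Y7.83
G1 X15.39 Y11.42
; layer 4
G0 Z22.07
G0 X13.20 Y11.21
G1 X12.22 Y12.85
G1 X10.32 Y13.10
G1 X8.95 Y11.78
G1 X9.12 Y9.88
G1 X10.72 Y8.83
G1 X12.54 Y9.42
G1 X13.20 Y11.21
M2 ; end

The solid is a regular 7-sided pyramid, base circumscribed radius ≈ 11 mm, apex at z ≈ 27.6 mm. Slicing at Δz = 5.52 mm — 5 equal slices spanning the solid's height, so layer i sits at z = i·h/5 — gives 4 non-empty perimeters. Each is a 7-segment closed polygon; G0 lifts to the layer z and rapids to the start vertex, then G1 traces the edges. The cross-section shrinks linearly with z (the slice at the apex is degenerate and omitted).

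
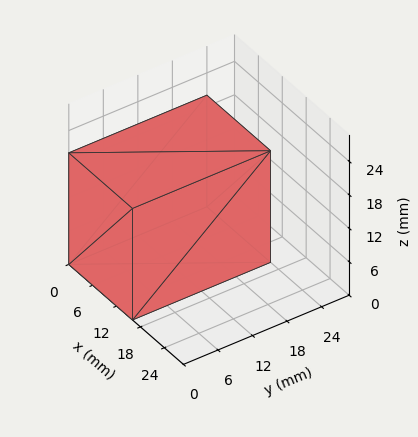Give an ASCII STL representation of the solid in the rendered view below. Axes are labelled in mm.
Reading the render: the shape is a rectangular box, roughly 16 × 24 mm footprint and 20 mm tall (dimensions read to the nearest mm from the axis ticks). For the STL, each face is triangulated and given an outward normal.

solid part
  facet normal 0.0000 0.0000 -1.0000
    outer loop
      vertex 16.0 24.0 0.0
      vertex 16.0 0.0 0.0
      vertex 0.0 0.0 0.0
    endloop
  endfacet
  facet normal 0.0000 0.0000 -1.0000
    outer loop
      vertex 0.0 24.0 0.0
      vertex 16.0 24.0 0.0
      vertex 0.0 0.0 0.0
    endloop
  endfacet
  facet normal 0.0000 0.0000 1.0000
    outer loop
      vertex 0.0 0.0 20.0
      vertex 16.0 0.0 20.0
      vertex 16.0 24.0 20.0
    endloop
  endfacet
  facet normal 0.0000 0.0000 1.0000
    outer loop
      vertex 0.0 0.0 20.0
      vertex 16.0 24.0 20.0
      vertex 0.0 24.0 20.0
    endloop
  endfacet
  facet normal 0.0000 -1.0000 0.0000
    outer loop
      vertex 0.0 0.0 0.0
      vertex 16.0 0.0 0.0
      vertex 16.0 0.0 20.0
    endloop
  endfacet
  facet normal 0.0000 -1.0000 0.0000
    outer loop
      vertex 0.0 0.0 0.0
      vertex 16.0 0.0 20.0
      vertex 0.0 0.0 20.0
    endloop
  endfacet
  facet normal 0.0000 1.0000 0.0000
    outer loop
      vertex 16.0 24.0 20.0
      vertex 16.0 24.0 0.0
      vertex 0.0 24.0 0.0
    endloop
  endfacet
  facet normal 0.0000 1.0000 0.0000
    outer loop
      vertex 0.0 24.0 20.0
      vertex 16.0 24.0 20.0
      vertex 0.0 24.0 0.0
    endloop
  endfacet
  facet normal -1.0000 0.0000 0.0000
    outer loop
      vertex 0.0 24.0 20.0
      vertex 0.0 24.0 0.0
      vertex 0.0 0.0 0.0
    endloop
  endfacet
  facet normal -1.0000 0.0000 0.0000
    outer loop
      vertex 0.0 0.0 20.0
      vertex 0.0 24.0 20.0
      vertex 0.0 0.0 0.0
    endloop
  endfacet
  facet normal 1.0000 0.0000 0.0000
    outer loop
      vertex 16.0 0.0 0.0
      vertex 16.0 24.0 0.0
      vertex 16.0 24.0 20.0
    endloop
  endfacet
  facet normal 1.0000 0.0000 0.0000
    outer loop
      vertex 16.0 0.0 0.0
      vertex 16.0 24.0 20.0
      vertex 16.0 0.0 20.0
    endloop
  endfacet
endsolid part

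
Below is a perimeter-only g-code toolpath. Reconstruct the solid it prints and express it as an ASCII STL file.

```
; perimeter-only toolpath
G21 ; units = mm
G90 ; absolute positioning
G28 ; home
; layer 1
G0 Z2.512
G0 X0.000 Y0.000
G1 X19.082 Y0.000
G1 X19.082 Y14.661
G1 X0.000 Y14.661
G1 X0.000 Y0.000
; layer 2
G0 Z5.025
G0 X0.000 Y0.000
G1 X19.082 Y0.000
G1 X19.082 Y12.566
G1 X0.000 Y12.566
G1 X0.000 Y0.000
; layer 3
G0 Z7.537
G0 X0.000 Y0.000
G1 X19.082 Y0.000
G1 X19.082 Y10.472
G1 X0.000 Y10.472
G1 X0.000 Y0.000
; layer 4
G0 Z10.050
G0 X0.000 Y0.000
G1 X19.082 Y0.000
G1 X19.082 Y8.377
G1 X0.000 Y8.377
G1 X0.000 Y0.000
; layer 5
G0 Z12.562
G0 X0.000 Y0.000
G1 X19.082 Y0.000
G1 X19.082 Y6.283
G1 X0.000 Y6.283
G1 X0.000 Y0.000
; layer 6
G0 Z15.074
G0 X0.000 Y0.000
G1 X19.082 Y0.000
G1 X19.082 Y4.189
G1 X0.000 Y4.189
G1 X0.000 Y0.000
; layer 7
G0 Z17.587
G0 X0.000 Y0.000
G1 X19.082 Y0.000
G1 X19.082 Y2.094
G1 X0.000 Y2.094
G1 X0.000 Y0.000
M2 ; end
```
solid part
  facet normal 0.0000 0.0000 -1.0000
    outer loop
      vertex 19.082 16.755 0.000
      vertex 19.082 0.000 0.000
      vertex 0.000 0.000 0.000
    endloop
  endfacet
  facet normal 0.0000 0.0000 -1.0000
    outer loop
      vertex 0.000 16.755 0.000
      vertex 19.082 16.755 0.000
      vertex 0.000 0.000 0.000
    endloop
  endfacet
  facet normal 0.0000 -1.0000 0.0000
    outer loop
      vertex 0.000 0.000 0.000
      vertex 19.082 0.000 0.000
      vertex 19.082 0.000 20.099
    endloop
  endfacet
  facet normal 0.0000 -1.0000 0.0000
    outer loop
      vertex 0.000 0.000 0.000
      vertex 19.082 0.000 20.099
      vertex 0.000 0.000 20.099
    endloop
  endfacet
  facet normal 0.0000 0.7681 0.6403
    outer loop
      vertex 0.000 0.000 20.099
      vertex 19.082 0.000 20.099
      vertex 19.082 16.755 0.000
    endloop
  endfacet
  facet normal 0.0000 0.7681 0.6403
    outer loop
      vertex 0.000 0.000 20.099
      vertex 19.082 16.755 0.000
      vertex 0.000 16.755 0.000
    endloop
  endfacet
  facet normal -1.0000 0.0000 0.0000
    outer loop
      vertex 0.000 0.000 20.099
      vertex 0.000 16.755 0.000
      vertex 0.000 0.000 0.000
    endloop
  endfacet
  facet normal 1.0000 0.0000 0.0000
    outer loop
      vertex 19.082 0.000 0.000
      vertex 19.082 16.755 0.000
      vertex 19.082 0.000 20.099
    endloop
  endfacet
endsolid part

The G0 Z moves step by Δz≈2.512 mm. The G1 loops shrink linearly with z, so the solid tapers from its base footprint up to z≈20.1. Closing with a flat bottom cap and the tapered top and triangulating gives 8 facets — a wedge (ramp): 19.1 × 16.8 mm base, rising to 20.1 mm along the y=0 edge and sloping linearly to z=0 at y=16.8.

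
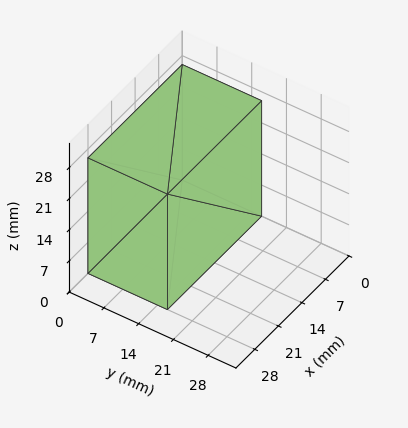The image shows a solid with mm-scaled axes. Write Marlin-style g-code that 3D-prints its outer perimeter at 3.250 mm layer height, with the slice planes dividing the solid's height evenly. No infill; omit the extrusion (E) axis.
Reading the render: the shape is a rectangular box, roughly 28 × 16 mm footprint and 26 mm tall (dimensions read to the nearest mm from the axis ticks). For the g-code, the solid's height is divided into equal slices at the stated Δz and each level perimeter traced with G1 moves after a G0 lift.

; perimeter-only toolpath
G21 ; units = mm
G90 ; absolute positioning
G28 ; home
; layer 1
G0 Z3.250
G0 X0.000 Y0.000
G1 X28.000 Y0.000
G1 X28.000 Y16.000
G1 X0.000 Y16.000
G1 X0.000 Y0.000
; layer 2
G0 Z6.500
G0 X0.000 Y0.000
G1 X28.000 Y0.000
G1 X28.000 Y16.000
G1 X0.000 Y16.000
G1 X0.000 Y0.000
; layer 3
G0 Z9.750
G0 X0.000 Y0.000
G1 X28.000 Y0.000
G1 X28.000 Y16.000
G1 X0.000 Y16.000
G1 X0.000 Y0.000
; layer 4
G0 Z13.000
G0 X0.000 Y0.000
G1 X28.000 Y0.000
G1 X28.000 Y16.000
G1 X0.000 Y16.000
G1 X0.000 Y0.000
; layer 5
G0 Z16.250
G0 X0.000 Y0.000
G1 X28.000 Y0.000
G1 X28.000 Y16.000
G1 X0.000 Y16.000
G1 X0.000 Y0.000
; layer 6
G0 Z19.500
G0 X0.000 Y0.000
G1 X28.000 Y0.000
G1 X28.000 Y16.000
G1 X0.000 Y16.000
G1 X0.000 Y0.000
; layer 7
G0 Z22.750
G0 X0.000 Y0.000
G1 X28.000 Y0.000
G1 X28.000 Y16.000
G1 X0.000 Y16.000
G1 X0.000 Y0.000
; layer 8
G0 Z26.000
G0 X0.000 Y0.000
G1 X28.000 Y0.000
G1 X28.000 Y16.000
G1 X0.000 Y16.000
G1 X0.000 Y0.000
M2 ; end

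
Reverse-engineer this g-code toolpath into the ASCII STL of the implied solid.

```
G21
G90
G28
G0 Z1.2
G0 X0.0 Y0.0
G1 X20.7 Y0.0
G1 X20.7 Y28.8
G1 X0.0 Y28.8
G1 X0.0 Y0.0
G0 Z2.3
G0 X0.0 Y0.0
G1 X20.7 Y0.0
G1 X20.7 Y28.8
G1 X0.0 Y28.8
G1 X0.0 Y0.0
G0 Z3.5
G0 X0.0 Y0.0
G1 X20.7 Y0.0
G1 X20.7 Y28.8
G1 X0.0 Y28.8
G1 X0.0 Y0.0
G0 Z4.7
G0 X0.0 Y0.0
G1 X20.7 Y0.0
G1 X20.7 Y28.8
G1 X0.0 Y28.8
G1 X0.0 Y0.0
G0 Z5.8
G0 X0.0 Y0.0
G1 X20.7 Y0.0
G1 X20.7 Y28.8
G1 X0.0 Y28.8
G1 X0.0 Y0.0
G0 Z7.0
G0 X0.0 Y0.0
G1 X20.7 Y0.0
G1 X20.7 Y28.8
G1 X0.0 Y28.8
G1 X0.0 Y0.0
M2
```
solid part
  facet normal 0.0000 0.0000 -1.0000
    outer loop
      vertex 20.7 28.8 0.0
      vertex 20.7 0.0 0.0
      vertex 0.0 0.0 0.0
    endloop
  endfacet
  facet normal 0.0000 0.0000 -1.0000
    outer loop
      vertex 0.0 28.8 0.0
      vertex 20.7 28.8 0.0
      vertex 0.0 0.0 0.0
    endloop
  endfacet
  facet normal 0.0000 0.0000 1.0000
    outer loop
      vertex 0.0 0.0 7.0
      vertex 20.7 0.0 7.0
      vertex 20.7 28.8 7.0
    endloop
  endfacet
  facet normal 0.0000 0.0000 1.0000
    outer loop
      vertex 0.0 0.0 7.0
      vertex 20.7 28.8 7.0
      vertex 0.0 28.8 7.0
    endloop
  endfacet
  facet normal 0.0000 -1.0000 0.0000
    outer loop
      vertex 0.0 0.0 0.0
      vertex 20.7 0.0 0.0
      vertex 20.7 0.0 7.0
    endloop
  endfacet
  facet normal 0.0000 -1.0000 0.0000
    outer loop
      vertex 0.0 0.0 0.0
      vertex 20.7 0.0 7.0
      vertex 0.0 0.0 7.0
    endloop
  endfacet
  facet normal 0.0000 1.0000 0.0000
    outer loop
      vertex 20.7 28.8 7.0
      vertex 20.7 28.8 0.0
      vertex 0.0 28.8 0.0
    endloop
  endfacet
  facet normal 0.0000 1.0000 0.0000
    outer loop
      vertex 0.0 28.8 7.0
      vertex 20.7 28.8 7.0
      vertex 0.0 28.8 0.0
    endloop
  endfacet
  facet normal -1.0000 0.0000 0.0000
    outer loop
      vertex 0.0 28.8 7.0
      vertex 0.0 28.8 0.0
      vertex 0.0 0.0 0.0
    endloop
  endfacet
  facet normal -1.0000 0.0000 0.0000
    outer loop
      vertex 0.0 0.0 7.0
      vertex 0.0 28.8 7.0
      vertex 0.0 0.0 0.0
    endloop
  endfacet
  facet normal 1.0000 0.0000 0.0000
    outer loop
      vertex 20.7 0.0 0.0
      vertex 20.7 28.8 0.0
      vertex 20.7 28.8 7.0
    endloop
  endfacet
  facet normal 1.0000 0.0000 0.0000
    outer loop
      vertex 20.7 0.0 0.0
      vertex 20.7 28.8 7.0
      vertex 20.7 0.0 7.0
    endloop
  endfacet
endsolid part

The G0 Z moves step by Δz≈1.2 mm. Every layer's G1 loop is the same polygon, so the solid is a straight extrusion of it from z=0 to z≈7. Closing with flat bottom and top caps and triangulating gives 12 facets — a rectangular box, roughly 20.7 × 28.8 mm footprint and 7 mm tall.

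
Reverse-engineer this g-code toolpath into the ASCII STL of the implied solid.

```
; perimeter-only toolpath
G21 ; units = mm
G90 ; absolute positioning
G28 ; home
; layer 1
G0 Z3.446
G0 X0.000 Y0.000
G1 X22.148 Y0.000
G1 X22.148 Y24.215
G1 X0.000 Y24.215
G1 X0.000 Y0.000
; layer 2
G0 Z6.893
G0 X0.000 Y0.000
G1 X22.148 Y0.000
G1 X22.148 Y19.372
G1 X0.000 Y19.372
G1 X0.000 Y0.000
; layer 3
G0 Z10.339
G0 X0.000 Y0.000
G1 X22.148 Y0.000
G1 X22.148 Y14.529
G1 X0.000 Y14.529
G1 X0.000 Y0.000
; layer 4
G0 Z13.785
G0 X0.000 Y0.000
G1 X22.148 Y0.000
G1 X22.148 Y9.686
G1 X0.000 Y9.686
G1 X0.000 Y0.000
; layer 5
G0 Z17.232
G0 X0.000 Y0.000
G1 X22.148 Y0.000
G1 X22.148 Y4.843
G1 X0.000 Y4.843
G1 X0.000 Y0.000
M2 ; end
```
solid part
  facet normal 0.0000 0.0000 -1.0000
    outer loop
      vertex 22.148 29.058 0.000
      vertex 22.148 0.000 0.000
      vertex 0.000 0.000 0.000
    endloop
  endfacet
  facet normal 0.0000 0.0000 -1.0000
    outer loop
      vertex 0.000 29.058 0.000
      vertex 22.148 29.058 0.000
      vertex 0.000 0.000 0.000
    endloop
  endfacet
  facet normal 0.0000 -1.0000 0.0000
    outer loop
      vertex 0.000 0.000 0.000
      vertex 22.148 0.000 0.000
      vertex 22.148 0.000 20.678
    endloop
  endfacet
  facet normal 0.0000 -1.0000 0.0000
    outer loop
      vertex 0.000 0.000 0.000
      vertex 22.148 0.000 20.678
      vertex 0.000 0.000 20.678
    endloop
  endfacet
  facet normal 0.0000 0.5798 0.8148
    outer loop
      vertex 0.000 0.000 20.678
      vertex 22.148 0.000 20.678
      vertex 22.148 29.058 0.000
    endloop
  endfacet
  facet normal 0.0000 0.5798 0.8148
    outer loop
      vertex 0.000 0.000 20.678
      vertex 22.148 29.058 0.000
      vertex 0.000 29.058 0.000
    endloop
  endfacet
  facet normal -1.0000 0.0000 0.0000
    outer loop
      vertex 0.000 0.000 20.678
      vertex 0.000 29.058 0.000
      vertex 0.000 0.000 0.000
    endloop
  endfacet
  facet normal 1.0000 0.0000 0.0000
    outer loop
      vertex 22.148 0.000 0.000
      vertex 22.148 29.058 0.000
      vertex 22.148 0.000 20.678
    endloop
  endfacet
endsolid part

The G0 Z moves step by Δz≈3.446 mm. The G1 loops shrink linearly with z, so the solid tapers from its base footprint up to z≈20.7. Closing with a flat bottom cap and the tapered top and triangulating gives 8 facets — a wedge (ramp): 22.1 × 29.1 mm base, rising to 20.7 mm along the y=0 edge and sloping linearly to z=0 at y=29.1.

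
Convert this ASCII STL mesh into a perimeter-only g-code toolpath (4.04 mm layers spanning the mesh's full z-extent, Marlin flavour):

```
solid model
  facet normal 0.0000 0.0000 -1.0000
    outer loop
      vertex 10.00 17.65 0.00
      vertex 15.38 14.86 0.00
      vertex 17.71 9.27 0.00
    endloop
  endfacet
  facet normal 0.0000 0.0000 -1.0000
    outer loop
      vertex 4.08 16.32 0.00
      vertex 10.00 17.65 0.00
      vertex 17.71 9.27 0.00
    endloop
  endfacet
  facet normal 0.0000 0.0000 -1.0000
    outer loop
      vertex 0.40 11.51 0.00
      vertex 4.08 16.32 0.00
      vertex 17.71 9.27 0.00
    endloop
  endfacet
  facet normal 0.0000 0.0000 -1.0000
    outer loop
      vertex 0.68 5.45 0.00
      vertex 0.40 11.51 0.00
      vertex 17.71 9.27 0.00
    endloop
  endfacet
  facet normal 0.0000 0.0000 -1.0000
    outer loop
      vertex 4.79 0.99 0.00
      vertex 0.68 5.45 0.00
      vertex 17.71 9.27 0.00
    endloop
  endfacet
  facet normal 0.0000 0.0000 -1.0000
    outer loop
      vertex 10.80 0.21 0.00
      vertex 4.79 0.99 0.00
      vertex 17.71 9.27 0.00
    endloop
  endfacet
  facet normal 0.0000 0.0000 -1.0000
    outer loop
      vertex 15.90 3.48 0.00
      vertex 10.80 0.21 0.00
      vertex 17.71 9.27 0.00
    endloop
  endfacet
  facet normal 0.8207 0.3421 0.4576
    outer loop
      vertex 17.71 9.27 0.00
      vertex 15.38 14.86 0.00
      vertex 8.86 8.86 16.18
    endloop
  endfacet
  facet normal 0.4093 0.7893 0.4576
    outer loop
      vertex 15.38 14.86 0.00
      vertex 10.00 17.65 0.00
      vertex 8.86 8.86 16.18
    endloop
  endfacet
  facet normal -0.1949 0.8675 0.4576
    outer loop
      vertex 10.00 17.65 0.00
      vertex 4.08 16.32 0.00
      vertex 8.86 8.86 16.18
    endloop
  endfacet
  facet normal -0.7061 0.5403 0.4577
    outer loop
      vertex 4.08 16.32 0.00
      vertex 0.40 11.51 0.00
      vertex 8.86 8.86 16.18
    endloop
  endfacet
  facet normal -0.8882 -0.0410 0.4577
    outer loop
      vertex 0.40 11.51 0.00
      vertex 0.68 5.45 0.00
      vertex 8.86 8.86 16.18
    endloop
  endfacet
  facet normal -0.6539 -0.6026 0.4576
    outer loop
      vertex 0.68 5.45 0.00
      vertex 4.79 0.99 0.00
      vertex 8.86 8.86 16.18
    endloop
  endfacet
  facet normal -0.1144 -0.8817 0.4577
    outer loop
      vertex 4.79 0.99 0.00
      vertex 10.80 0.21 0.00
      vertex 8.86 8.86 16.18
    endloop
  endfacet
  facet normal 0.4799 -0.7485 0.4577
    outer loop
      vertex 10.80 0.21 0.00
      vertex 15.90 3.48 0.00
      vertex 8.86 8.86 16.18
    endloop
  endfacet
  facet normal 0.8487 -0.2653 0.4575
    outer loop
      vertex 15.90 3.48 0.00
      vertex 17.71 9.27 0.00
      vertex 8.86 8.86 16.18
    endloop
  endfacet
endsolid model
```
; perimeter-only toolpath
G21 ; units = mm
G90 ; absolute positioning
G28 ; home
; layer 1
G0 Z4.04
G0 X15.50 Y9.17
G1 X13.75 Y13.36
G1 X9.71 Y15.45
G1 X5.28 Y14.46
G1 X2.51 Y10.85
G1 X2.72 Y6.30
G1 X5.81 Y2.96
G1 X10.32 Y2.37
G1 X14.14 Y4.82
G1 X15.50 Y9.17
; layer 2
G0 Z8.09
G0 X13.29 Y9.06
G1 X12.12 Y11.86
G1 X9.43 Y13.25
G1 X6.47 Y12.59
G1 X4.63 Y10.18
G1 X4.77 Y7.15
G1 X6.82 Y4.92
G1 X9.83 Y4.54
G1 X12.38 Y6.17
G1 X13.29 Y9.06
; layer 3
G0 Z12.13
G0 X11.07 Y8.96
G1 X10.49 Y10.36
G1 X9.14 Y11.06
G1 X7.66 Y10.72
G1 X6.74 Y9.52
G1 X6.81 Y8.01
G1 X7.84 Y6.89
G1 X9.34 Y6.70
G1 X10.62 Y7.51
G1 X11.07 Y8.96
M2 ; end

The solid is a regular 9-sided pyramid, base circumscribed radius ≈ 8.86 mm, apex at z ≈ 16.2 mm. Slicing at Δz = 4.04 mm — 4 equal slices spanning the solid's height, so layer i sits at z = i·h/4 — gives 3 non-empty perimeters. Each is a 9-segment closed polygon; G0 lifts to the layer z and rapids to the start vertex, then G1 traces the edges. The cross-section shrinks linearly with z (the slice at the apex is degenerate and omitted).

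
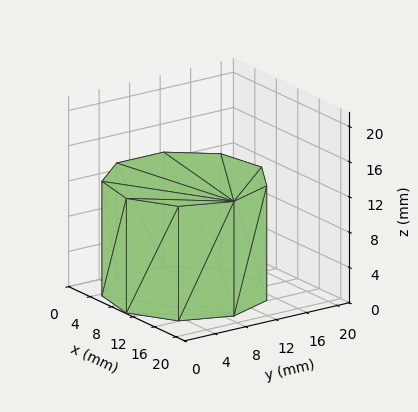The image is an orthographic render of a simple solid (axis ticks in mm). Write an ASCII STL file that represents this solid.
Reading the render: the shape is a regular 9-sided prism (a cylinder approximated with 9 flat sides), circumscribed radius ≈ 9 mm, height ≈ 13 mm (dimensions read to the nearest mm from the axis ticks). For the STL, each face is triangulated and given an outward normal.

solid part
  facet normal 0.0000 0.0000 -1.0000
    outer loop
      vertex 10.563 17.863 0.000
      vertex 15.894 14.785 0.000
      vertex 18.000 9.000 0.000
    endloop
  endfacet
  facet normal 0.0000 0.0000 -1.0000
    outer loop
      vertex 4.500 16.794 0.000
      vertex 10.563 17.863 0.000
      vertex 18.000 9.000 0.000
    endloop
  endfacet
  facet normal 0.0000 0.0000 -1.0000
    outer loop
      vertex 0.543 12.078 0.000
      vertex 4.500 16.794 0.000
      vertex 18.000 9.000 0.000
    endloop
  endfacet
  facet normal 0.0000 0.0000 -1.0000
    outer loop
      vertex 0.543 5.922 0.000
      vertex 0.543 12.078 0.000
      vertex 18.000 9.000 0.000
    endloop
  endfacet
  facet normal 0.0000 0.0000 -1.0000
    outer loop
      vertex 4.500 1.206 0.000
      vertex 0.543 5.922 0.000
      vertex 18.000 9.000 0.000
    endloop
  endfacet
  facet normal 0.0000 0.0000 -1.0000
    outer loop
      vertex 10.563 0.137 0.000
      vertex 4.500 1.206 0.000
      vertex 18.000 9.000 0.000
    endloop
  endfacet
  facet normal 0.0000 0.0000 -1.0000
    outer loop
      vertex 15.894 3.215 0.000
      vertex 10.563 0.137 0.000
      vertex 18.000 9.000 0.000
    endloop
  endfacet
  facet normal 0.0000 0.0000 1.0000
    outer loop
      vertex 18.000 9.000 13.000
      vertex 15.894 14.785 13.000
      vertex 10.563 17.863 13.000
    endloop
  endfacet
  facet normal 0.0000 0.0000 1.0000
    outer loop
      vertex 18.000 9.000 13.000
      vertex 10.563 17.863 13.000
      vertex 4.500 16.794 13.000
    endloop
  endfacet
  facet normal 0.0000 0.0000 1.0000
    outer loop
      vertex 18.000 9.000 13.000
      vertex 4.500 16.794 13.000
      vertex 0.543 12.078 13.000
    endloop
  endfacet
  facet normal 0.0000 0.0000 1.0000
    outer loop
      vertex 18.000 9.000 13.000
      vertex 0.543 12.078 13.000
      vertex 0.543 5.922 13.000
    endloop
  endfacet
  facet normal 0.0000 0.0000 1.0000
    outer loop
      vertex 18.000 9.000 13.000
      vertex 0.543 5.922 13.000
      vertex 4.500 1.206 13.000
    endloop
  endfacet
  facet normal 0.0000 0.0000 1.0000
    outer loop
      vertex 18.000 9.000 13.000
      vertex 4.500 1.206 13.000
      vertex 10.563 0.137 13.000
    endloop
  endfacet
  facet normal 0.0000 0.0000 1.0000
    outer loop
      vertex 18.000 9.000 13.000
      vertex 10.563 0.137 13.000
      vertex 15.894 3.215 13.000
    endloop
  endfacet
  facet normal 0.9397 0.3421 0.0000
    outer loop
      vertex 18.000 9.000 0.000
      vertex 15.894 14.785 0.000
      vertex 15.894 14.785 13.000
    endloop
  endfacet
  facet normal 0.9397 0.3421 0.0000
    outer loop
      vertex 18.000 9.000 0.000
      vertex 15.894 14.785 13.000
      vertex 18.000 9.000 13.000
    endloop
  endfacet
  facet normal 0.5000 0.8660 0.0000
    outer loop
      vertex 15.894 14.785 0.000
      vertex 10.563 17.863 0.000
      vertex 10.563 17.863 13.000
    endloop
  endfacet
  facet normal 0.5000 0.8660 0.0000
    outer loop
      vertex 15.894 14.785 0.000
      vertex 10.563 17.863 13.000
      vertex 15.894 14.785 13.000
    endloop
  endfacet
  facet normal -0.1736 0.9848 0.0000
    outer loop
      vertex 10.563 17.863 0.000
      vertex 4.500 16.794 0.000
      vertex 4.500 16.794 13.000
    endloop
  endfacet
  facet normal -0.1736 0.9848 0.0000
    outer loop
      vertex 10.563 17.863 0.000
      vertex 4.500 16.794 13.000
      vertex 10.563 17.863 13.000
    endloop
  endfacet
  facet normal -0.7661 0.6428 0.0000
    outer loop
      vertex 4.500 16.794 0.000
      vertex 0.543 12.078 0.000
      vertex 0.543 12.078 13.000
    endloop
  endfacet
  facet normal -0.7661 0.6428 0.0000
    outer loop
      vertex 4.500 16.794 0.000
      vertex 0.543 12.078 13.000
      vertex 4.500 16.794 13.000
    endloop
  endfacet
  facet normal -1.0000 0.0000 0.0000
    outer loop
      vertex 0.543 12.078 0.000
      vertex 0.543 5.922 0.000
      vertex 0.543 5.922 13.000
    endloop
  endfacet
  facet normal -1.0000 0.0000 0.0000
    outer loop
      vertex 0.543 12.078 0.000
      vertex 0.543 5.922 13.000
      vertex 0.543 12.078 13.000
    endloop
  endfacet
  facet normal -0.7661 -0.6428 0.0000
    outer loop
      vertex 0.543 5.922 0.000
      vertex 4.500 1.206 0.000
      vertex 4.500 1.206 13.000
    endloop
  endfacet
  facet normal -0.7661 -0.6428 0.0000
    outer loop
      vertex 0.543 5.922 0.000
      vertex 4.500 1.206 13.000
      vertex 0.543 5.922 13.000
    endloop
  endfacet
  facet normal -0.1736 -0.9848 0.0000
    outer loop
      vertex 4.500 1.206 0.000
      vertex 10.563 0.137 0.000
      vertex 10.563 0.137 13.000
    endloop
  endfacet
  facet normal -0.1736 -0.9848 0.0000
    outer loop
      vertex 4.500 1.206 0.000
      vertex 10.563 0.137 13.000
      vertex 4.500 1.206 13.000
    endloop
  endfacet
  facet normal 0.5000 -0.8660 0.0000
    outer loop
      vertex 10.563 0.137 0.000
      vertex 15.894 3.215 0.000
      vertex 15.894 3.215 13.000
    endloop
  endfacet
  facet normal 0.5000 -0.8660 0.0000
    outer loop
      vertex 10.563 0.137 0.000
      vertex 15.894 3.215 13.000
      vertex 10.563 0.137 13.000
    endloop
  endfacet
  facet normal 0.9397 -0.3421 0.0000
    outer loop
      vertex 15.894 3.215 0.000
      vertex 18.000 9.000 0.000
      vertex 18.000 9.000 13.000
    endloop
  endfacet
  facet normal 0.9397 -0.3421 0.0000
    outer loop
      vertex 15.894 3.215 0.000
      vertex 18.000 9.000 13.000
      vertex 15.894 3.215 13.000
    endloop
  endfacet
endsolid part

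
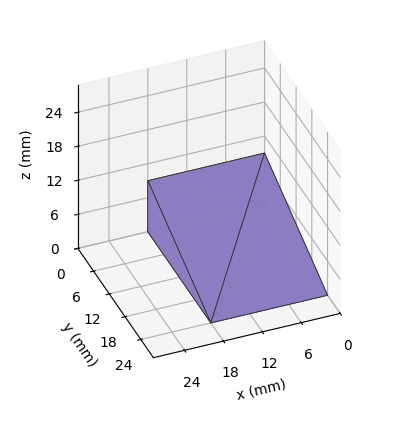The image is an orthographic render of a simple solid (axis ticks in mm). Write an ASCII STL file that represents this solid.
Reading the render: the shape is a wedge (ramp): 18 × 24 mm base, rising to 9 mm along the y=0 edge and sloping linearly to z=0 at y=24 (dimensions read to the nearest mm from the axis ticks). For the STL, each face is triangulated and given an outward normal.

solid part
  facet normal 0.0000 0.0000 -1.0000
    outer loop
      vertex 18.0 24.0 0.0
      vertex 18.0 0.0 0.0
      vertex 0.0 0.0 0.0
    endloop
  endfacet
  facet normal 0.0000 0.0000 -1.0000
    outer loop
      vertex 0.0 24.0 0.0
      vertex 18.0 24.0 0.0
      vertex 0.0 0.0 0.0
    endloop
  endfacet
  facet normal 0.0000 -1.0000 0.0000
    outer loop
      vertex 0.0 0.0 0.0
      vertex 18.0 0.0 0.0
      vertex 18.0 0.0 9.0
    endloop
  endfacet
  facet normal 0.0000 -1.0000 0.0000
    outer loop
      vertex 0.0 0.0 0.0
      vertex 18.0 0.0 9.0
      vertex 0.0 0.0 9.0
    endloop
  endfacet
  facet normal 0.0000 0.3511 0.9363
    outer loop
      vertex 0.0 0.0 9.0
      vertex 18.0 0.0 9.0
      vertex 18.0 24.0 0.0
    endloop
  endfacet
  facet normal 0.0000 0.3511 0.9363
    outer loop
      vertex 0.0 0.0 9.0
      vertex 18.0 24.0 0.0
      vertex 0.0 24.0 0.0
    endloop
  endfacet
  facet normal -1.0000 0.0000 0.0000
    outer loop
      vertex 0.0 0.0 9.0
      vertex 0.0 24.0 0.0
      vertex 0.0 0.0 0.0
    endloop
  endfacet
  facet normal 1.0000 0.0000 0.0000
    outer loop
      vertex 18.0 0.0 0.0
      vertex 18.0 24.0 0.0
      vertex 18.0 0.0 9.0
    endloop
  endfacet
endsolid part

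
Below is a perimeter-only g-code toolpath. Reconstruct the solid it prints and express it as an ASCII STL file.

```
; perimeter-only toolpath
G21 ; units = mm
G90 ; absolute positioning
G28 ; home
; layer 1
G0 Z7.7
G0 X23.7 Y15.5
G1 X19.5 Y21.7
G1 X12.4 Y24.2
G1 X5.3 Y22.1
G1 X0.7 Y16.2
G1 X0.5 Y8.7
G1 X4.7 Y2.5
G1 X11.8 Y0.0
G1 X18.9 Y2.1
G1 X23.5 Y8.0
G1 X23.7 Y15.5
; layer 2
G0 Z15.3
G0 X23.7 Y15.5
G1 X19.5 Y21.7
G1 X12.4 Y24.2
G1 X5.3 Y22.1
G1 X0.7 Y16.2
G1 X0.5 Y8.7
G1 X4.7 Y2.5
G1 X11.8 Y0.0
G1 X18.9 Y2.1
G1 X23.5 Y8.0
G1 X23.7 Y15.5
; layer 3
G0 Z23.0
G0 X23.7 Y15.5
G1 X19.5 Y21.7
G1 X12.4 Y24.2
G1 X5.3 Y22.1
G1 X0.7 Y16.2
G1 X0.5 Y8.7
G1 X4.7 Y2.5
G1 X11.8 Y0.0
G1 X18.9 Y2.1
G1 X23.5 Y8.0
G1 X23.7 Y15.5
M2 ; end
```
solid part
  facet normal 0.0000 0.0000 -1.0000
    outer loop
      vertex 12.4 24.2 0.0
      vertex 19.5 21.7 0.0
      vertex 23.7 15.5 0.0
    endloop
  endfacet
  facet normal 0.0000 0.0000 -1.0000
    outer loop
      vertex 5.3 22.1 0.0
      vertex 12.4 24.2 0.0
      vertex 23.7 15.5 0.0
    endloop
  endfacet
  facet normal 0.0000 0.0000 -1.0000
    outer loop
      vertex 0.7 16.2 0.0
      vertex 5.3 22.1 0.0
      vertex 23.7 15.5 0.0
    endloop
  endfacet
  facet normal 0.0000 0.0000 -1.0000
    outer loop
      vertex 0.5 8.7 0.0
      vertex 0.7 16.2 0.0
      vertex 23.7 15.5 0.0
    endloop
  endfacet
  facet normal 0.0000 0.0000 -1.0000
    outer loop
      vertex 4.7 2.5 0.0
      vertex 0.5 8.7 0.0
      vertex 23.7 15.5 0.0
    endloop
  endfacet
  facet normal 0.0000 0.0000 -1.0000
    outer loop
      vertex 11.8 0.0 0.0
      vertex 4.7 2.5 0.0
      vertex 23.7 15.5 0.0
    endloop
  endfacet
  facet normal 0.0000 0.0000 -1.0000
    outer loop
      vertex 18.9 2.1 0.0
      vertex 11.8 0.0 0.0
      vertex 23.7 15.5 0.0
    endloop
  endfacet
  facet normal 0.0000 0.0000 -1.0000
    outer loop
      vertex 23.5 8.0 0.0
      vertex 18.9 2.1 0.0
      vertex 23.7 15.5 0.0
    endloop
  endfacet
  facet normal 0.0000 0.0000 1.0000
    outer loop
      vertex 23.7 15.5 23.0
      vertex 19.5 21.7 23.0
      vertex 12.4 24.2 23.0
    endloop
  endfacet
  facet normal 0.0000 0.0000 1.0000
    outer loop
      vertex 23.7 15.5 23.0
      vertex 12.4 24.2 23.0
      vertex 5.3 22.1 23.0
    endloop
  endfacet
  facet normal 0.0000 0.0000 1.0000
    outer loop
      vertex 23.7 15.5 23.0
      vertex 5.3 22.1 23.0
      vertex 0.7 16.2 23.0
    endloop
  endfacet
  facet normal 0.0000 0.0000 1.0000
    outer loop
      vertex 23.7 15.5 23.0
      vertex 0.7 16.2 23.0
      vertex 0.5 8.7 23.0
    endloop
  endfacet
  facet normal 0.0000 0.0000 1.0000
    outer loop
      vertex 23.7 15.5 23.0
      vertex 0.5 8.7 23.0
      vertex 4.7 2.5 23.0
    endloop
  endfacet
  facet normal 0.0000 0.0000 1.0000
    outer loop
      vertex 23.7 15.5 23.0
      vertex 4.7 2.5 23.0
      vertex 11.8 0.0 23.0
    endloop
  endfacet
  facet normal 0.0000 0.0000 1.0000
    outer loop
      vertex 23.7 15.5 23.0
      vertex 11.8 0.0 23.0
      vertex 18.9 2.1 23.0
    endloop
  endfacet
  facet normal 0.0000 0.0000 1.0000
    outer loop
      vertex 23.7 15.5 23.0
      vertex 18.9 2.1 23.0
      vertex 23.5 8.0 23.0
    endloop
  endfacet
  facet normal 0.8279 0.5608 0.0000
    outer loop
      vertex 23.7 15.5 0.0
      vertex 19.5 21.7 0.0
      vertex 19.5 21.7 23.0
    endloop
  endfacet
  facet normal 0.8279 0.5608 0.0000
    outer loop
      vertex 23.7 15.5 0.0
      vertex 19.5 21.7 23.0
      vertex 23.7 15.5 23.0
    endloop
  endfacet
  facet normal 0.3321 0.9432 0.0000
    outer loop
      vertex 19.5 21.7 0.0
      vertex 12.4 24.2 0.0
      vertex 12.4 24.2 23.0
    endloop
  endfacet
  facet normal 0.3321 0.9432 0.0000
    outer loop
      vertex 19.5 21.7 0.0
      vertex 12.4 24.2 23.0
      vertex 19.5 21.7 23.0
    endloop
  endfacet
  facet normal -0.2836 0.9589 0.0000
    outer loop
      vertex 12.4 24.2 0.0
      vertex 5.3 22.1 0.0
      vertex 5.3 22.1 23.0
    endloop
  endfacet
  facet normal -0.2836 0.9589 0.0000
    outer loop
      vertex 12.4 24.2 0.0
      vertex 5.3 22.1 23.0
      vertex 12.4 24.2 23.0
    endloop
  endfacet
  facet normal -0.7886 0.6149 0.0000
    outer loop
      vertex 5.3 22.1 0.0
      vertex 0.7 16.2 0.0
      vertex 0.7 16.2 23.0
    endloop
  endfacet
  facet normal -0.7886 0.6149 0.0000
    outer loop
      vertex 5.3 22.1 0.0
      vertex 0.7 16.2 23.0
      vertex 5.3 22.1 23.0
    endloop
  endfacet
  facet normal -0.9996 0.0267 0.0000
    outer loop
      vertex 0.7 16.2 0.0
      vertex 0.5 8.7 0.0
      vertex 0.5 8.7 23.0
    endloop
  endfacet
  facet normal -0.9996 0.0267 0.0000
    outer loop
      vertex 0.7 16.2 0.0
      vertex 0.5 8.7 23.0
      vertex 0.7 16.2 23.0
    endloop
  endfacet
  facet normal -0.8279 -0.5608 0.0000
    outer loop
      vertex 0.5 8.7 0.0
      vertex 4.7 2.5 0.0
      vertex 4.7 2.5 23.0
    endloop
  endfacet
  facet normal -0.8279 -0.5608 0.0000
    outer loop
      vertex 0.5 8.7 0.0
      vertex 4.7 2.5 23.0
      vertex 0.5 8.7 23.0
    endloop
  endfacet
  facet normal -0.3321 -0.9432 0.0000
    outer loop
      vertex 4.7 2.5 0.0
      vertex 11.8 0.0 0.0
      vertex 11.8 0.0 23.0
    endloop
  endfacet
  facet normal -0.3321 -0.9432 0.0000
    outer loop
      vertex 4.7 2.5 0.0
      vertex 11.8 0.0 23.0
      vertex 4.7 2.5 23.0
    endloop
  endfacet
  facet normal 0.2836 -0.9589 0.0000
    outer loop
      vertex 11.8 0.0 0.0
      vertex 18.9 2.1 0.0
      vertex 18.9 2.1 23.0
    endloop
  endfacet
  facet normal 0.2836 -0.9589 0.0000
    outer loop
      vertex 11.8 0.0 0.0
      vertex 18.9 2.1 23.0
      vertex 11.8 0.0 23.0
    endloop
  endfacet
  facet normal 0.7886 -0.6149 0.0000
    outer loop
      vertex 18.9 2.1 0.0
      vertex 23.5 8.0 0.0
      vertex 23.5 8.0 23.0
    endloop
  endfacet
  facet normal 0.7886 -0.6149 0.0000
    outer loop
      vertex 18.9 2.1 0.0
      vertex 23.5 8.0 23.0
      vertex 18.9 2.1 23.0
    endloop
  endfacet
  facet normal 0.9996 -0.0267 0.0000
    outer loop
      vertex 23.5 8.0 0.0
      vertex 23.7 15.5 0.0
      vertex 23.7 15.5 23.0
    endloop
  endfacet
  facet normal 0.9996 -0.0267 0.0000
    outer loop
      vertex 23.5 8.0 0.0
      vertex 23.7 15.5 23.0
      vertex 23.5 8.0 23.0
    endloop
  endfacet
endsolid part

The G0 Z moves step by Δz≈7.7 mm. Every layer's G1 loop is the same polygon, so the solid is a straight extrusion of it from z=0 to z≈23. Closing with flat bottom and top caps and triangulating gives 36 facets — a regular 10-sided prism (a cylinder approximated with 10 flat sides), circumscribed radius ≈ 12.1 mm, height ≈ 23 mm.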